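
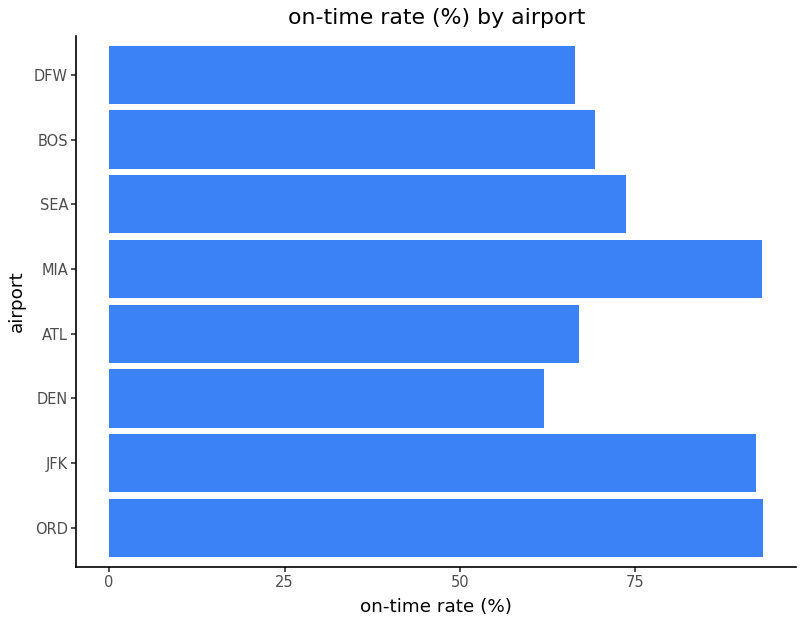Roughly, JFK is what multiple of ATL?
JFK ≈ 90, ATL ≈ 70; 90/70 ≈ 1.29.

≈ 1.29×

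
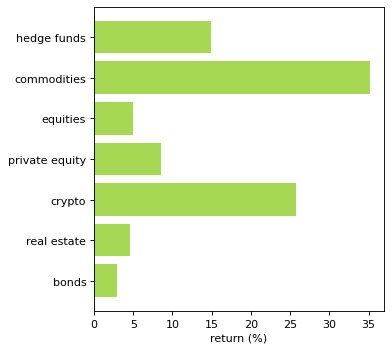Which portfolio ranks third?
Top 4: commodities ≈ 35, crypto ≈ 25, hedge funds ≈ 15, private equity ≈ 10.

hedge funds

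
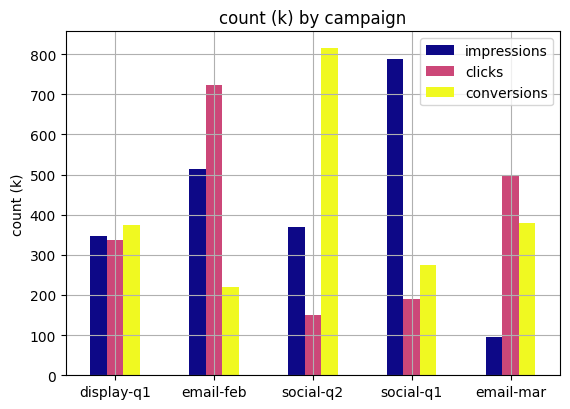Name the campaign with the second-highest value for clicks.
email-mar

Top 3 for clicks: email-feb ≈ 700, email-mar ≈ 500, display-q1 ≈ 300.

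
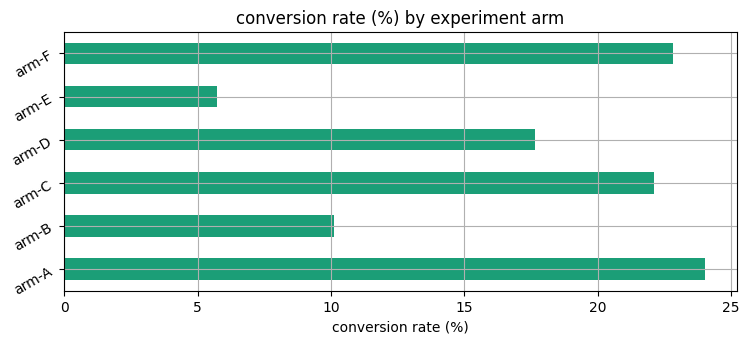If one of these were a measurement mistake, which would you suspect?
arm-E ≈ 6; the rest sit between ≈ 10 and ≈ 24.

arm-E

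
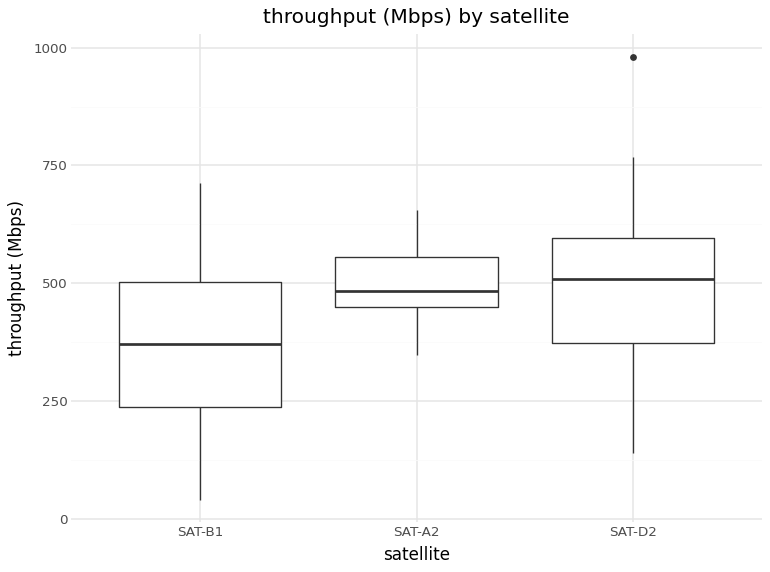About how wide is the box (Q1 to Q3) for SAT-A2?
≈ 120

Q3 ≈ 560, Q1 ≈ 440; IQR ≈ 120.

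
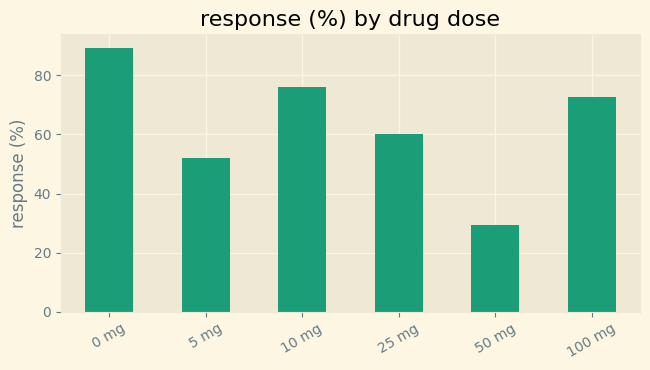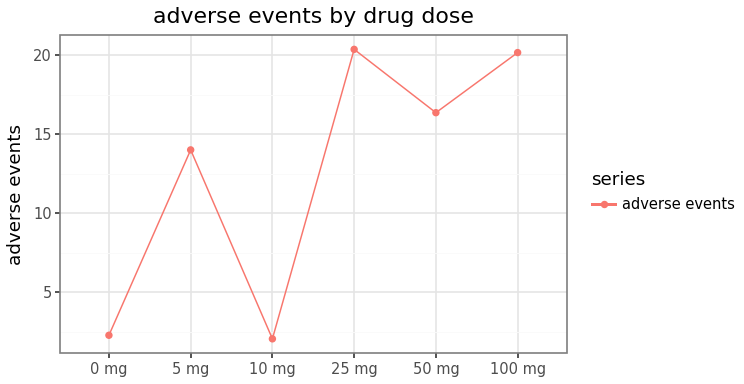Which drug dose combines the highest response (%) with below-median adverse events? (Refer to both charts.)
0 mg

Chart 2 median adverse events ≈ 16; below-median drug doses: 0 mg, 5 mg, 10 mg. Among those, 0 mg has the highest response (%) (≈ 90).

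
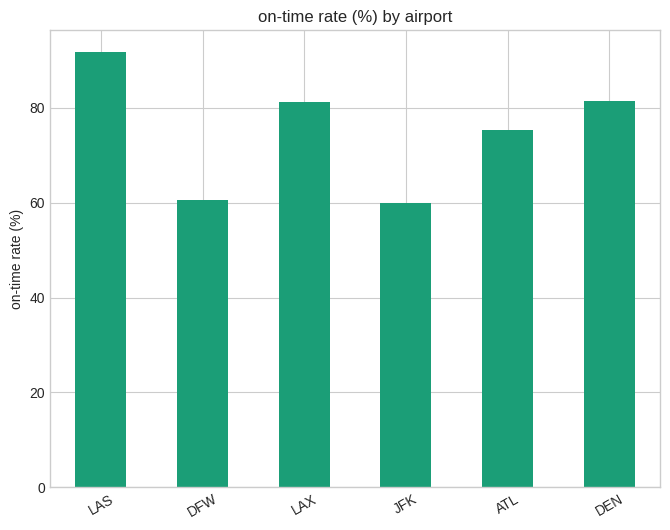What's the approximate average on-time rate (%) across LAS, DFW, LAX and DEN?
≈ 78

(90 + 60 + 80 + 80) / 4 ≈ 78.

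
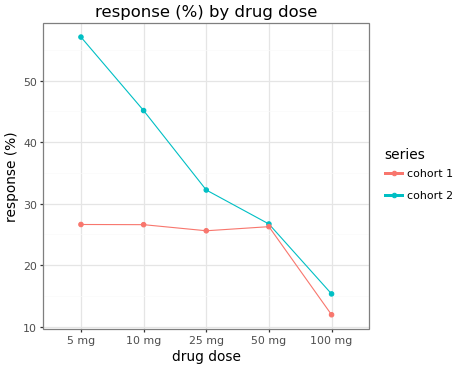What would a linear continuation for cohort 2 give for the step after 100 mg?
Last three: 30, 25, 15 → slope ≈ -7.5/step → next ≈ 7.5.

≈ 7.5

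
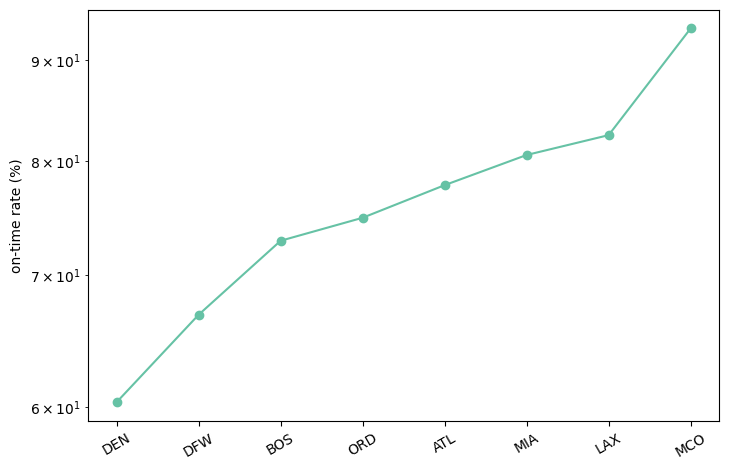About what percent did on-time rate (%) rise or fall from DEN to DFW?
≈ +8.3%

DEN ≈ 60, DFW ≈ 65; (65 − 60) / 60 ≈ +8.3%.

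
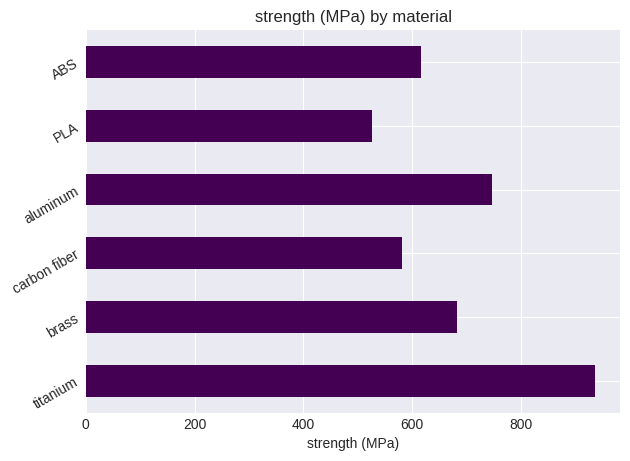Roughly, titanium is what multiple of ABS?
titanium ≈ 900, ABS ≈ 600; 900/600 ≈ 1.5.

≈ 1.5×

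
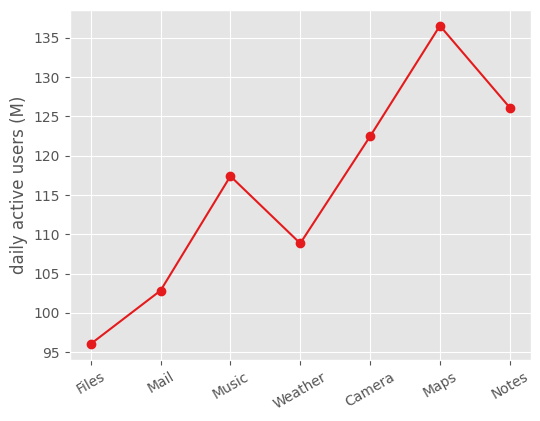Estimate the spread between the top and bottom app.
Max Maps ≈ 135, min Files ≈ 95; range ≈ 40.

≈ 40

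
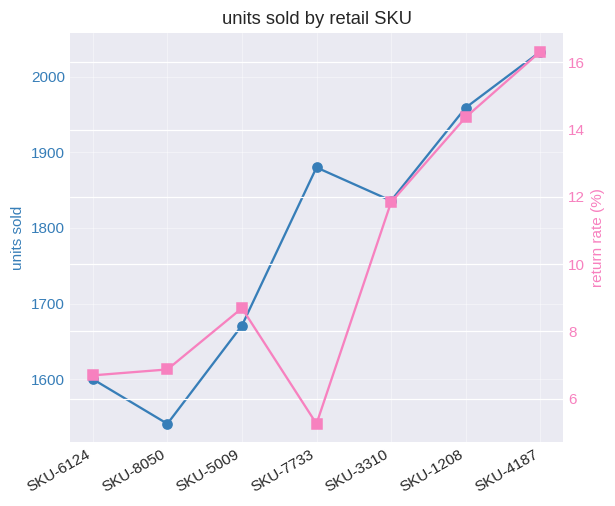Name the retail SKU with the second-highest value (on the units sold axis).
SKU-1208

Top 3 (on the units sold axis): SKU-4187 ≈ 2050, SKU-1208 ≈ 1950, SKU-7733 ≈ 1900.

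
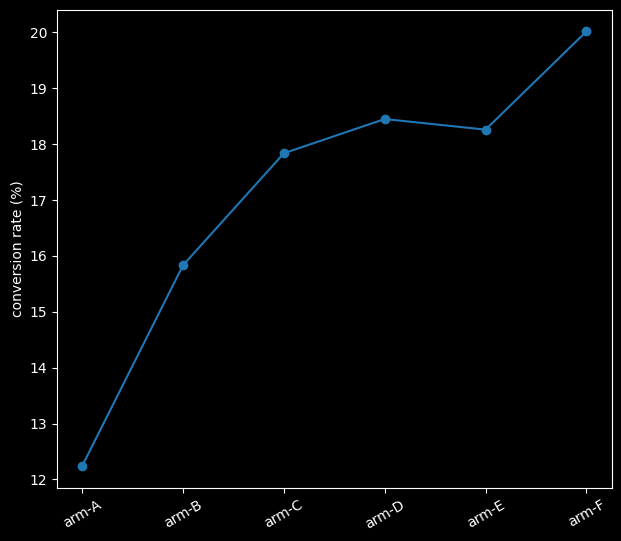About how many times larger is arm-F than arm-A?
arm-F ≈ 20, arm-A ≈ 12; 20/12 ≈ 1.67.

≈ 1.67×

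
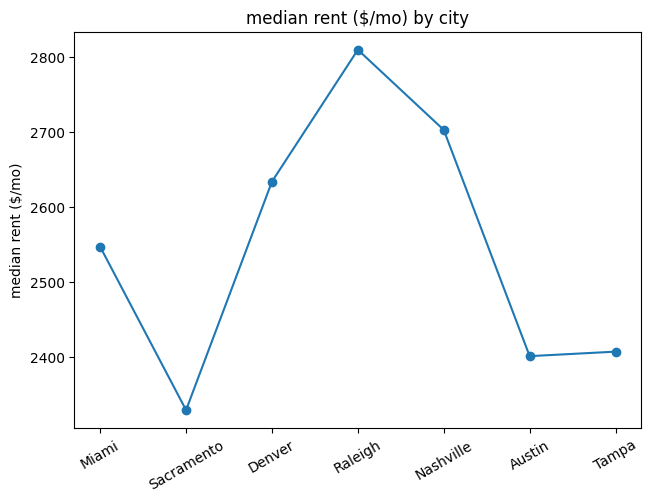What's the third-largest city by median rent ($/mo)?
Top 4: Raleigh ≈ 2800, Nashville ≈ 2700, Denver ≈ 2650, Miami ≈ 2550.

Denver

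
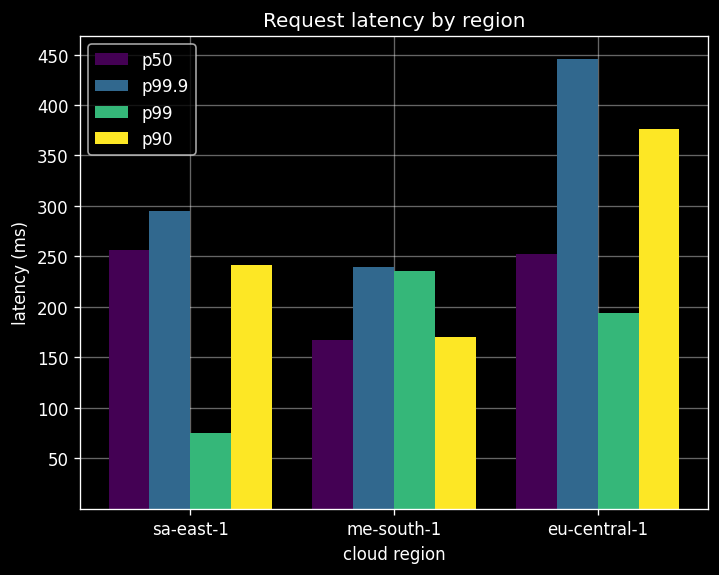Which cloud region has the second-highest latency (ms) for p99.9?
sa-east-1

Top 3 for p99.9: eu-central-1 ≈ 450, sa-east-1 ≈ 300, me-south-1 ≈ 250.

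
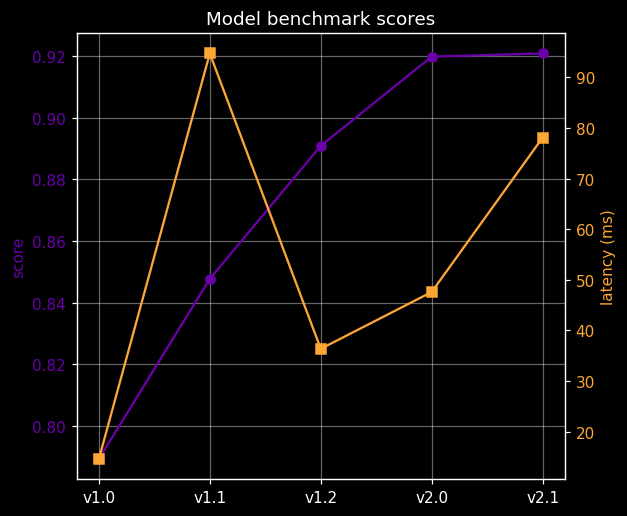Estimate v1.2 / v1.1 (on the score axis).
≈ 1.07×

v1.2 ≈ 0.90, v1.1 ≈ 0.84; 0.90/0.84 ≈ 1.07.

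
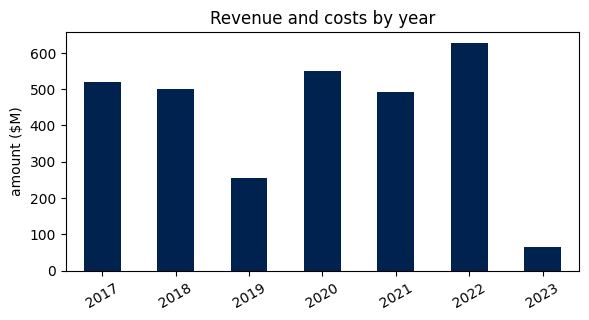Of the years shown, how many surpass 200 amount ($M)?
6

Above 200: 2017, 2018, 2019, 2020, 2021, 2022.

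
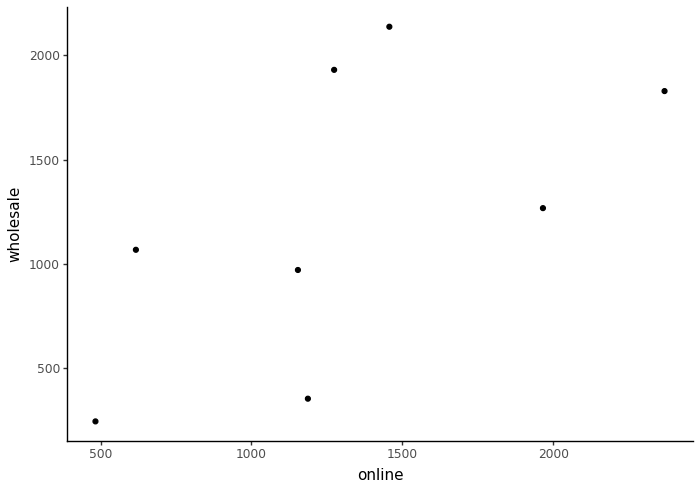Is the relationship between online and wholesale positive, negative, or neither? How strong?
Points are positively correlated; moderate (|r| ≈ 0.6).

positive, moderate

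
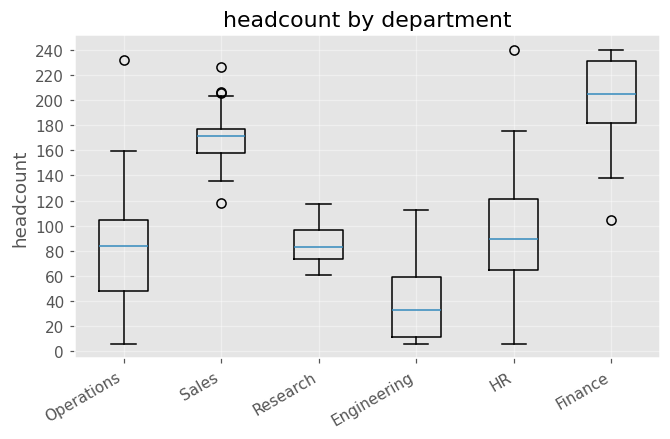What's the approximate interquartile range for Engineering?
Q3 ≈ 60, Q1 ≈ 20; IQR ≈ 40.

≈ 40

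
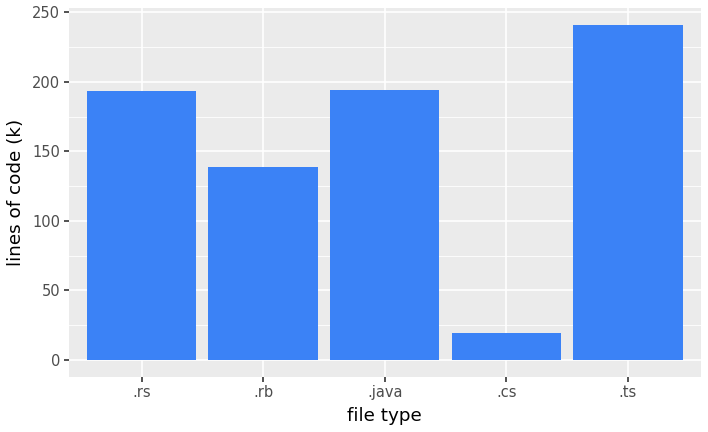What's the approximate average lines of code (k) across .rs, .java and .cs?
(200 + 200 + 25) / 3 ≈ 142.

≈ 142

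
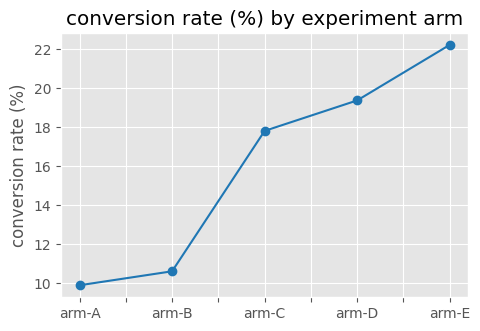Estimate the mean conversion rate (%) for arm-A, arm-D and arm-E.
≈ 17

(10 + 20 + 22) / 3 ≈ 17.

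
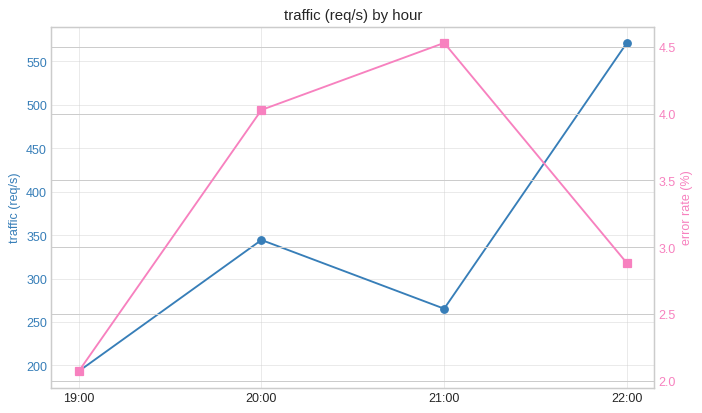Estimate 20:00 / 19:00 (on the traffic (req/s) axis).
20:00 ≈ 350, 19:00 ≈ 200; 350/200 ≈ 1.75.

≈ 1.75×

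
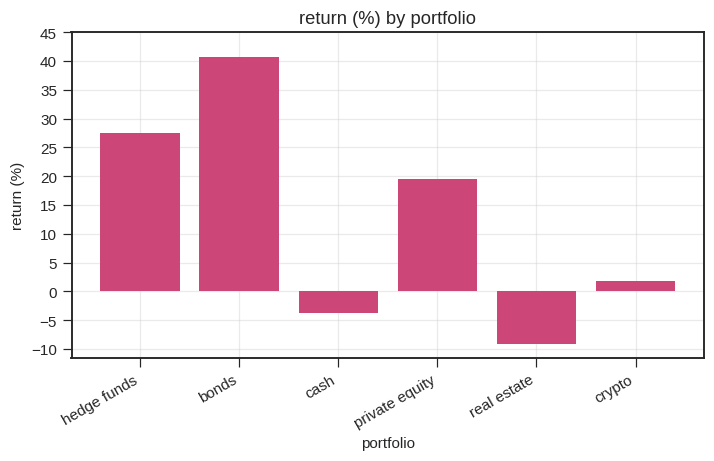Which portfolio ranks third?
private equity

Top 4: bonds ≈ 40, hedge funds ≈ 25, private equity ≈ 20, crypto ≈ 0.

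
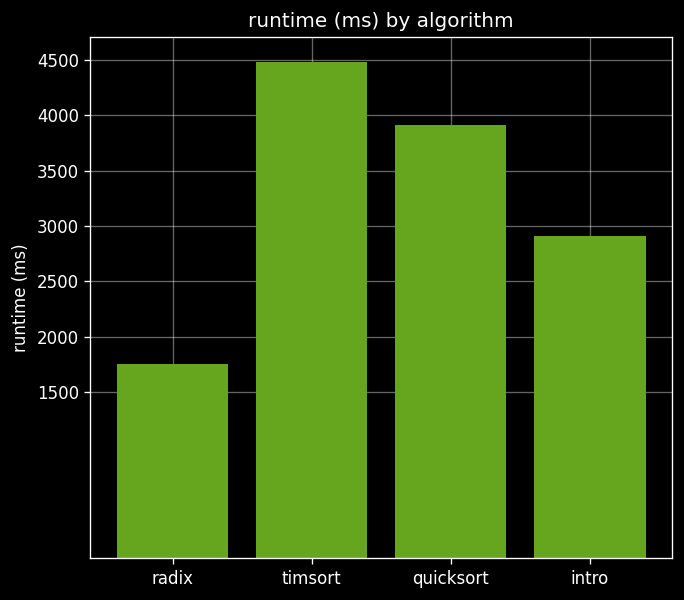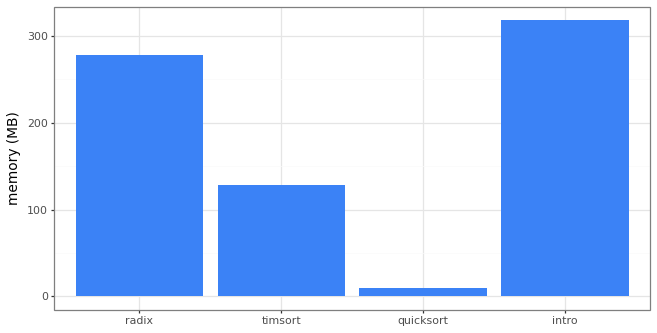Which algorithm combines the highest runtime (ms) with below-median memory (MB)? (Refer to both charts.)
timsort

Chart 2 median memory (MB) ≈ 200; below-median algorithms: timsort, quicksort. Among those, timsort has the highest runtime (ms) (≈ 4500).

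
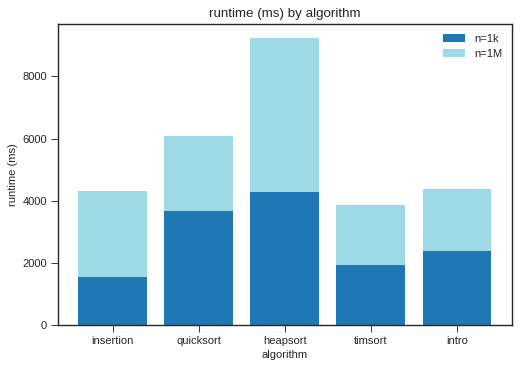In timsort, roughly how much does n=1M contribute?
n=1M top ≈ 4000, bottom ≈ 2000; segment ≈ 2000.

≈ 2000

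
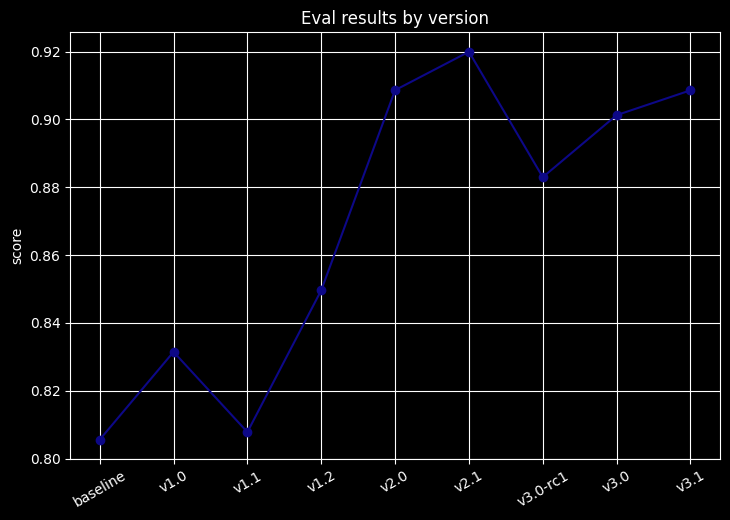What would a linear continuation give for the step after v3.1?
Last three: 0.88, 0.90, 0.91 → slope ≈ 0.015/step → next ≈ 0.925.

≈ 0.925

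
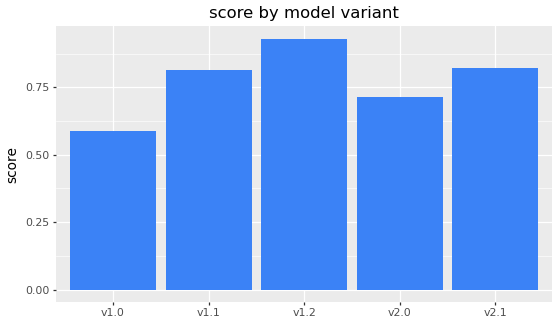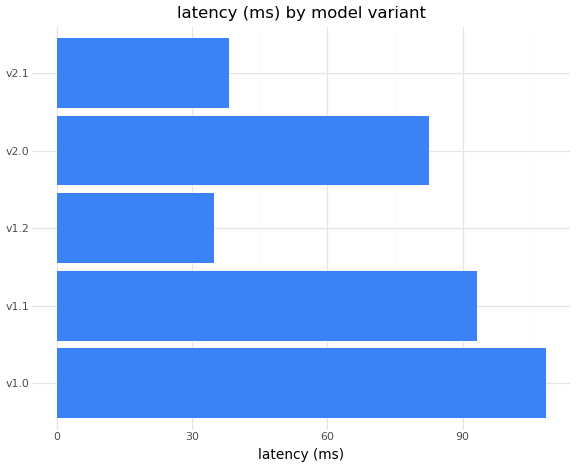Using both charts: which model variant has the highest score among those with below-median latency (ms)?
Chart 2 median latency (ms) ≈ 80; below-median model variants: v1.2, v2.1. Among those, v1.2 has the highest score (≈ 0.9).

v1.2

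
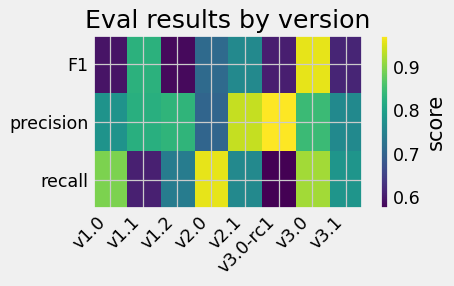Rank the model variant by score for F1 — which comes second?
Top 3 for F1: v3.0 ≈ 0.95, v1.1 ≈ 0.85, v2.1 ≈ 0.75.

v1.1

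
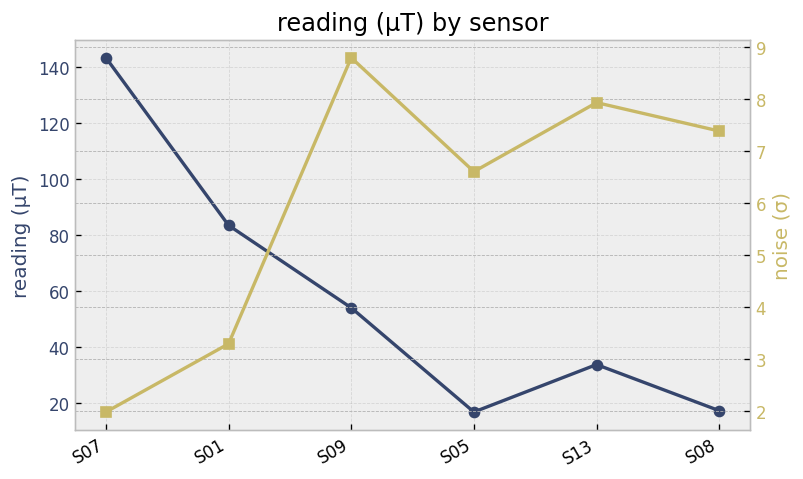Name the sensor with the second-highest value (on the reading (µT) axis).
S01

Top 3 (on the reading (µT) axis): S07 ≈ 140, S01 ≈ 80, S09 ≈ 60.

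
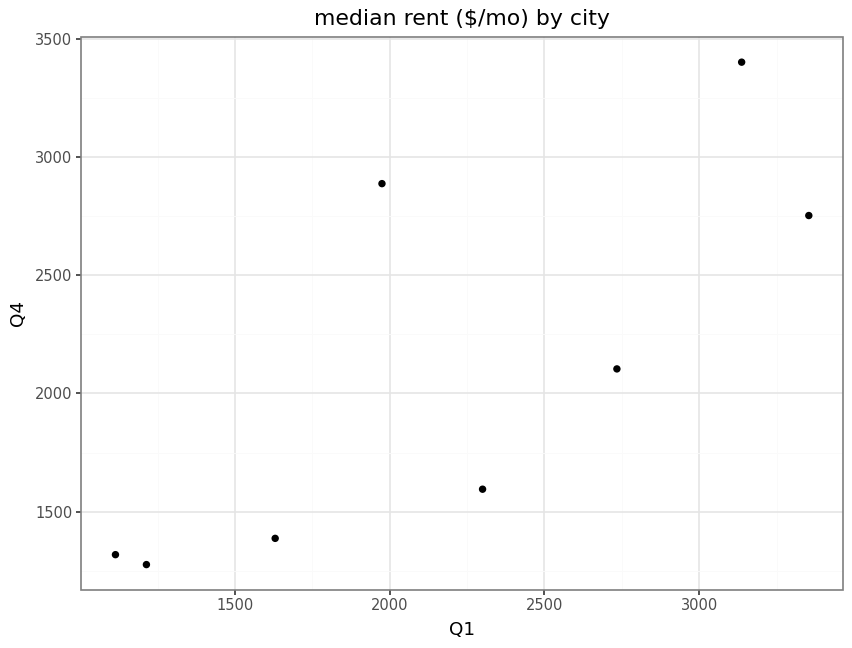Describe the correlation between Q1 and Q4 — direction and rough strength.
positive, strong

Points are positively correlated; strong (|r| ≈ 0.8).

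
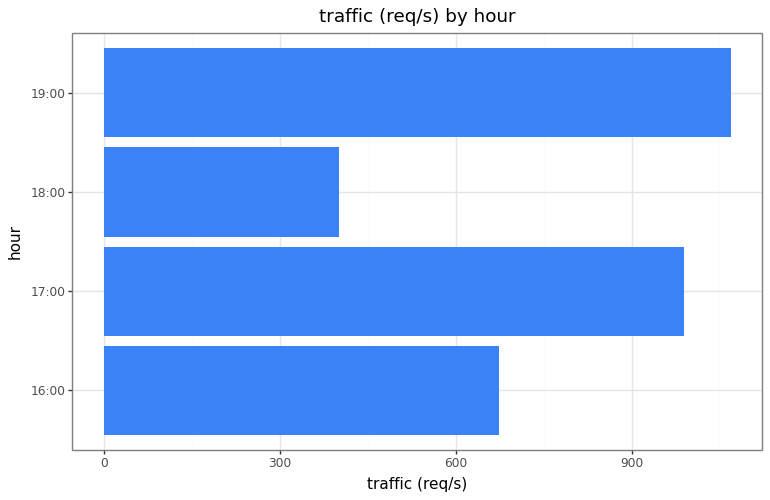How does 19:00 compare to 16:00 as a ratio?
≈ 1.57×

19:00 ≈ 1100, 16:00 ≈ 700; 1100/700 ≈ 1.57.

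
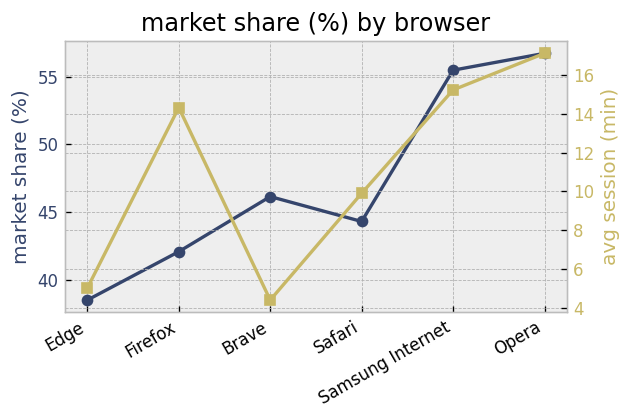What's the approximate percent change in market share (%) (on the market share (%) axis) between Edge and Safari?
≈ +15.8%

Edge ≈ 38, Safari ≈ 44; (44 − 38) / 38 ≈ +15.8%.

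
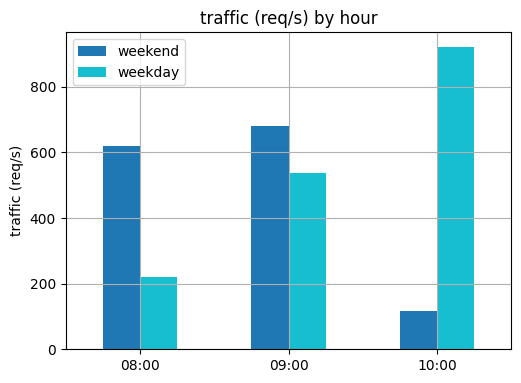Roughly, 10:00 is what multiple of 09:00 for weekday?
≈ 1.8×

10:00 ≈ 900, 09:00 ≈ 500; 900/500 ≈ 1.8.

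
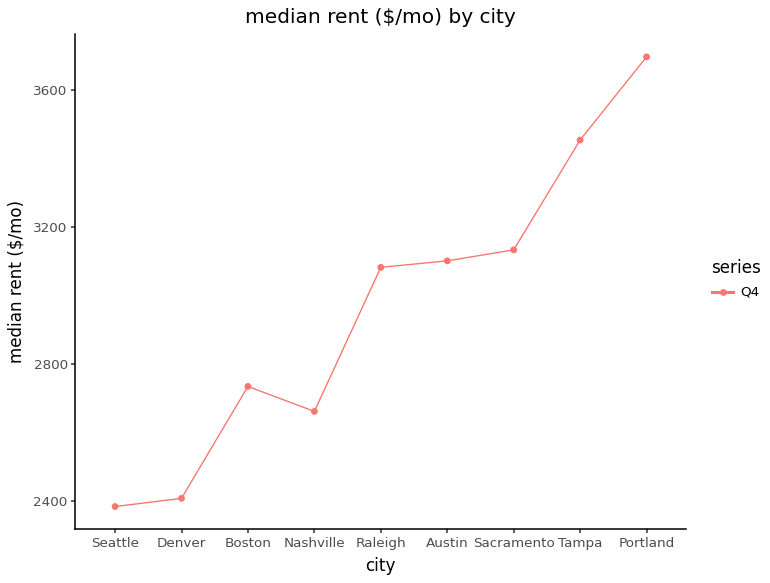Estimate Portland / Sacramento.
Portland ≈ 3600, Sacramento ≈ 3200; 3600/3200 ≈ 1.12.

≈ 1.12×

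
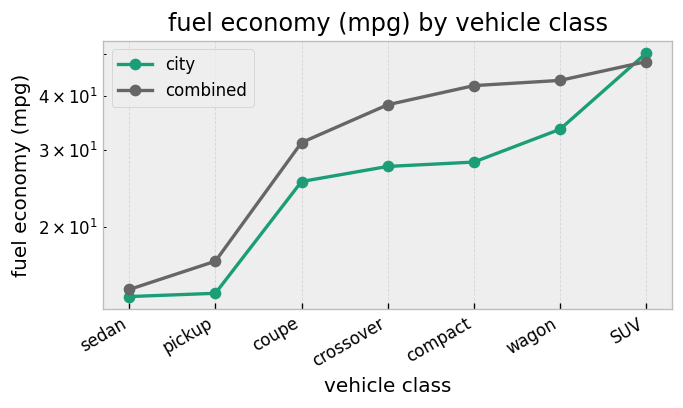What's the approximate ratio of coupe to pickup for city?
coupe ≈ 25, pickup ≈ 15; 25/15 ≈ 1.67.

≈ 1.67×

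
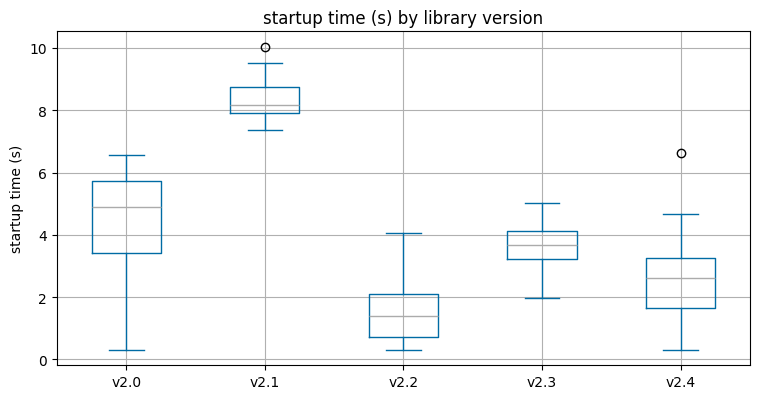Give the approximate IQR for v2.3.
Q3 ≈ 4, Q1 ≈ 3; IQR ≈ 1.

≈ 1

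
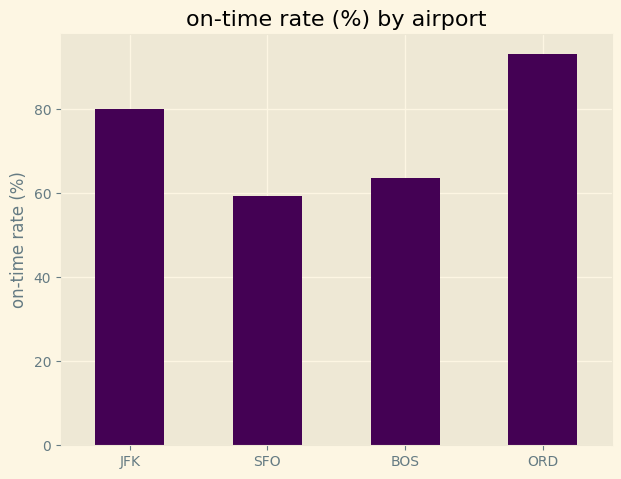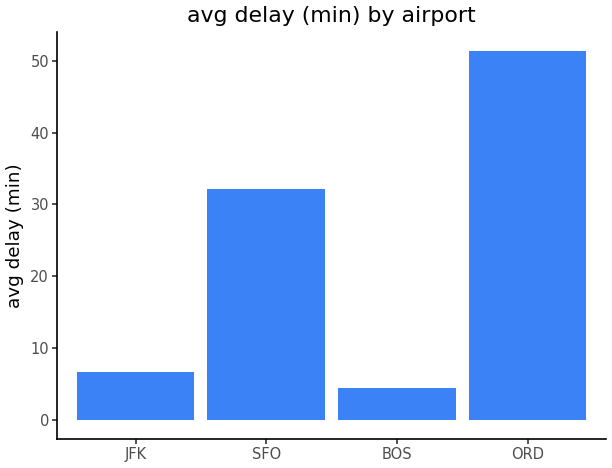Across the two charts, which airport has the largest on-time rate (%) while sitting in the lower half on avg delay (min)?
JFK

Chart 2 median avg delay (min) ≈ 20; below-median airports: JFK, BOS. Among those, JFK has the highest on-time rate (%) (≈ 80).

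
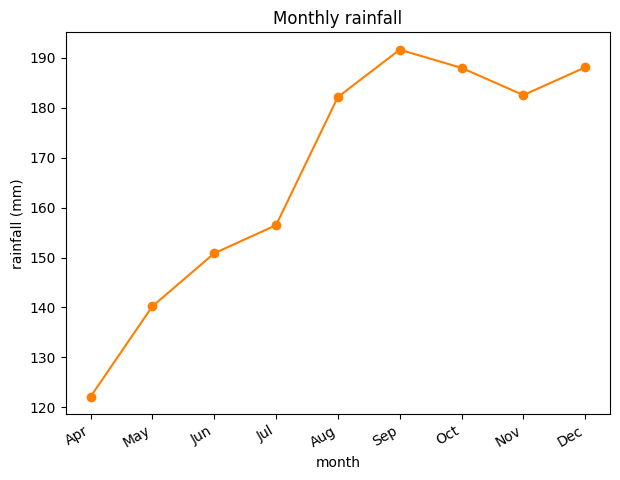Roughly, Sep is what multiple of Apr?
Sep ≈ 190, Apr ≈ 120; 190/120 ≈ 1.58.

≈ 1.58×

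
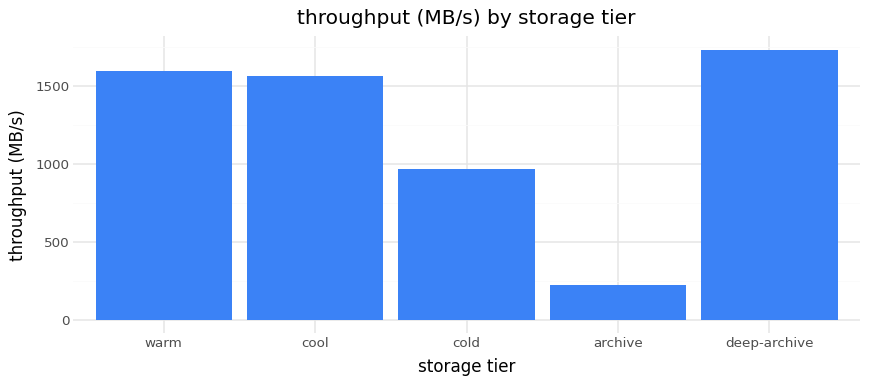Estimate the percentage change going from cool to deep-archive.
≈ +12.5%

cool ≈ 1600, deep-archive ≈ 1800; (1800 − 1600) / 1600 ≈ +12.5%.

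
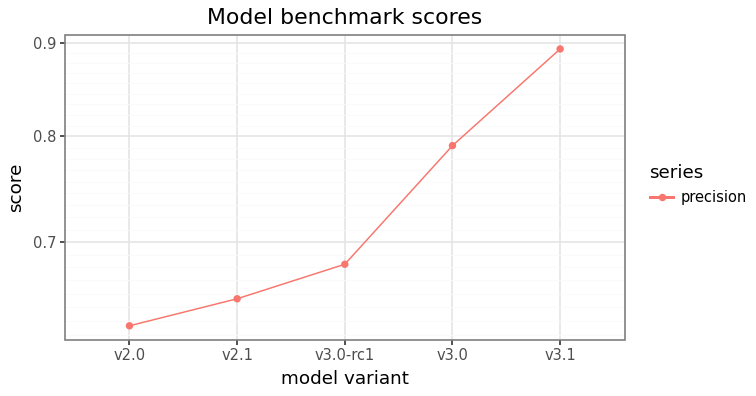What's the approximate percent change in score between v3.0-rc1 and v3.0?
v3.0-rc1 ≈ 0.70, v3.0 ≈ 0.80; (0.80 − 0.70) / 0.70 ≈ +14.3%.

≈ +14.3%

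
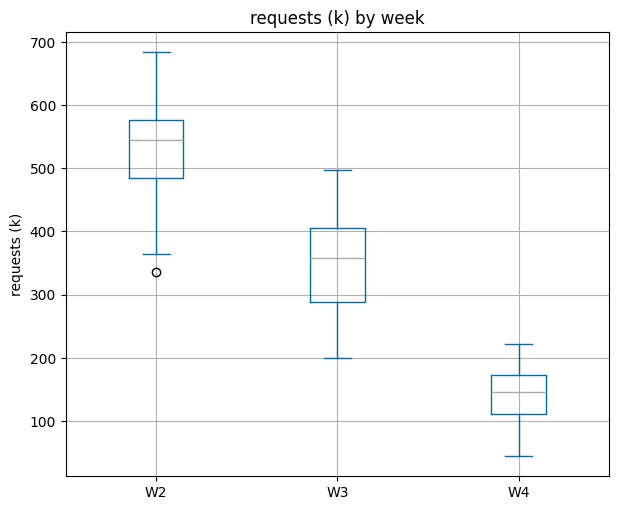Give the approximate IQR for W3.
Q3 ≈ 400, Q1 ≈ 300; IQR ≈ 100.

≈ 100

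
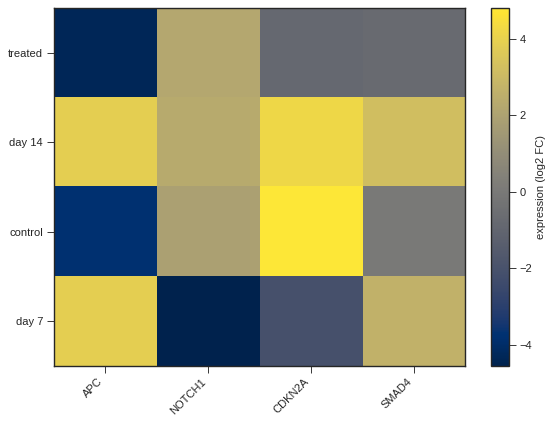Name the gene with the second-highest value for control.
NOTCH1

Top 3 for control: CDKN2A ≈ 5, NOTCH1 ≈ 2, SMAD4 ≈ 0.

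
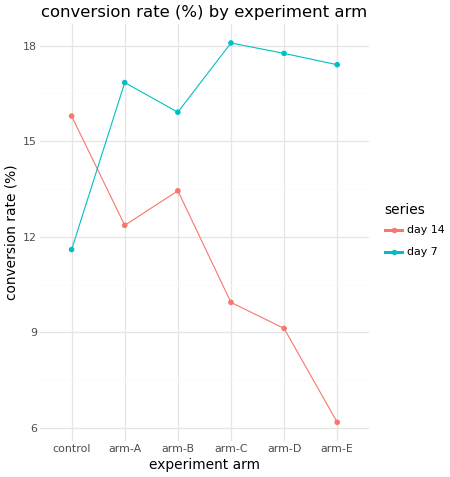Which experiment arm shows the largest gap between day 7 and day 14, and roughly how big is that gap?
arm-E: day 7 ≈ 17, day 14 ≈ 6 → gap ≈ 11. Next-largest (arm-D) is only ≈ 9.

arm-E, ≈ 11 %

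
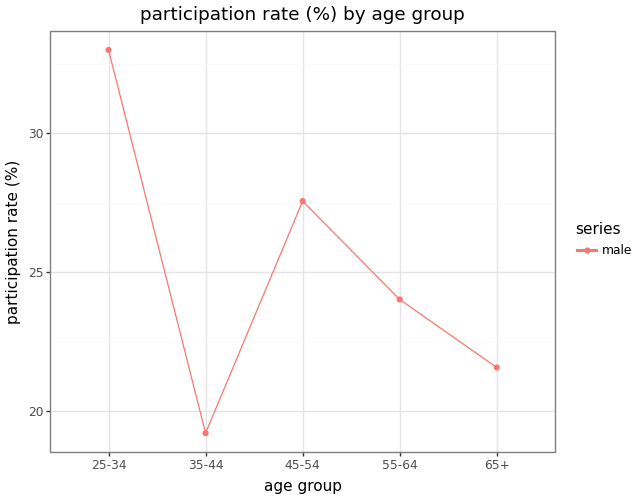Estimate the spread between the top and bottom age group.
Max 25-34 ≈ 32, min 35-44 ≈ 20; range ≈ 12.

≈ 12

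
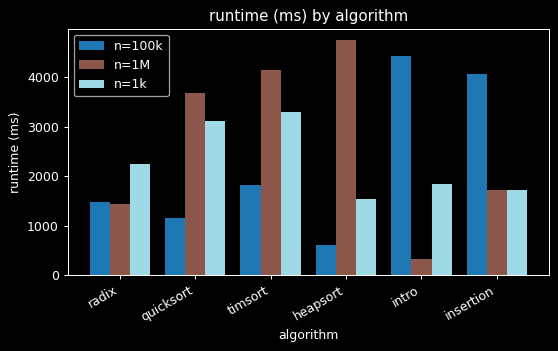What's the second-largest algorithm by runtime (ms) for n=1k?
quicksort

Top 3 for n=1k: timsort ≈ 3500, quicksort ≈ 3000, radix ≈ 2000.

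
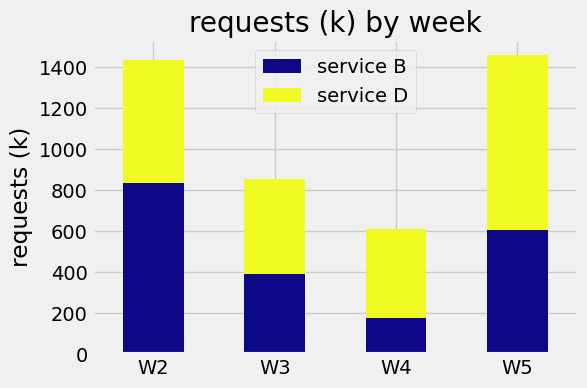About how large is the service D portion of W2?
≈ 600

service D top ≈ 1400, bottom ≈ 800; segment ≈ 600.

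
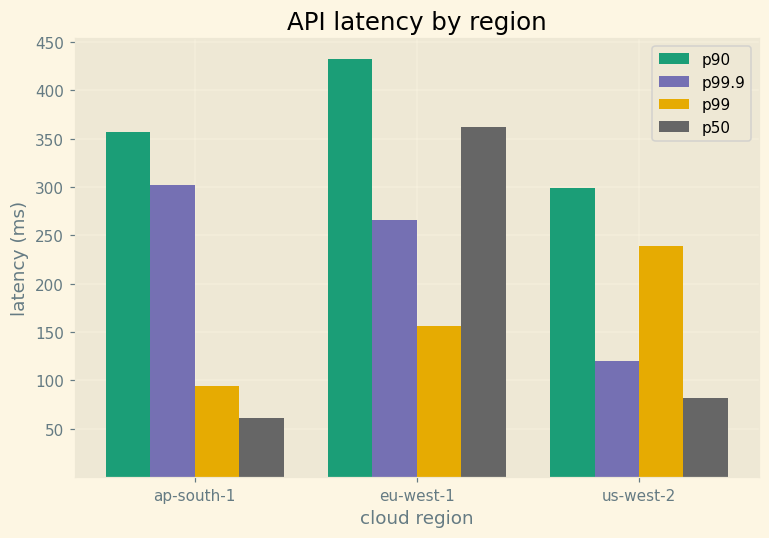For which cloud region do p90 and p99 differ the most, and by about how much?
eu-west-1: p90 ≈ 450, p99 ≈ 150 → gap ≈ 300. Next-largest (ap-south-1) is only ≈ 250.

eu-west-1, ≈ 300 ms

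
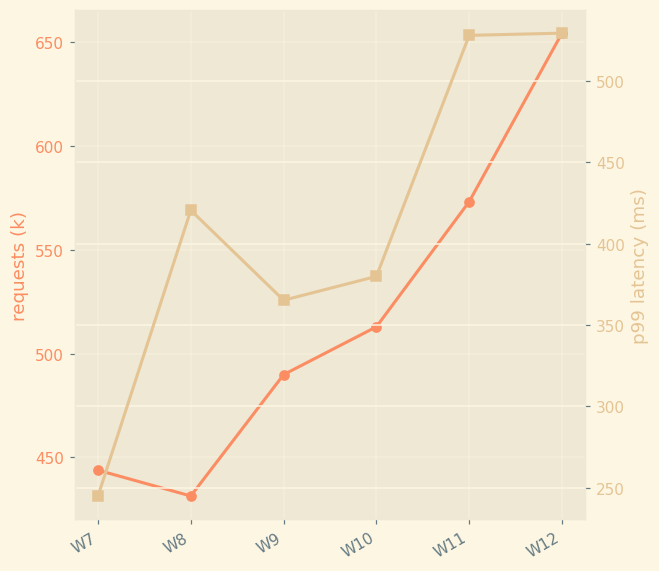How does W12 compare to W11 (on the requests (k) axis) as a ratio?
W12 ≈ 660, W11 ≈ 580; 660/580 ≈ 1.14.

≈ 1.14×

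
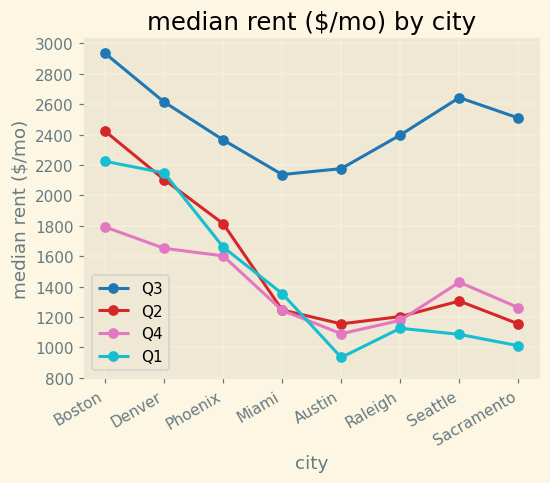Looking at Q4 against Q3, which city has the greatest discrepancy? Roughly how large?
Sacramento, ≈ 1400 $/mo

Sacramento: Q4 ≈ 1200, Q3 ≈ 2600 → gap ≈ 1400. Next-largest (Raleigh) is only ≈ 1200.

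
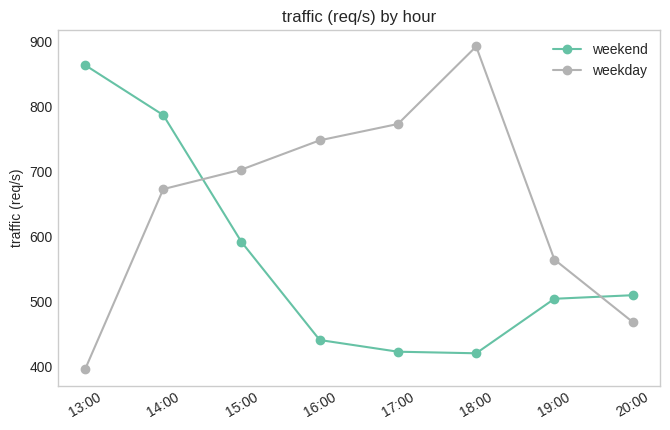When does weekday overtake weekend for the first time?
14:00: weekday ≈ 650 vs weekend ≈ 800 (not yet); 15:00: weekday ≈ 700 vs weekend ≈ 600 (first crossover).

15:00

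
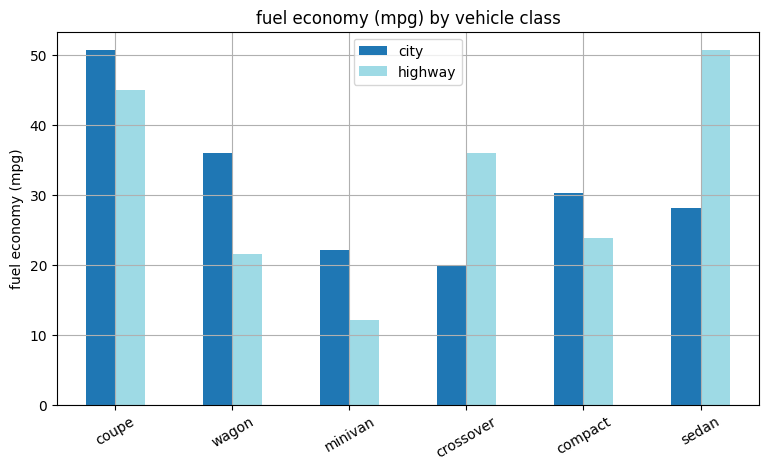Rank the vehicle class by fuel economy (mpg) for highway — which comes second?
Top 3 for highway: sedan ≈ 50, coupe ≈ 45, crossover ≈ 35.

coupe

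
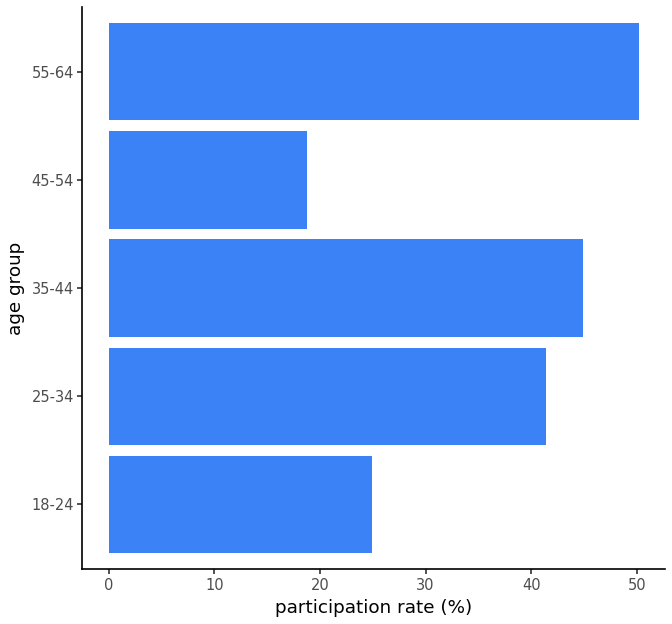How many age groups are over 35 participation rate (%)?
3

Above 35: 25-34, 35-44, 55-64.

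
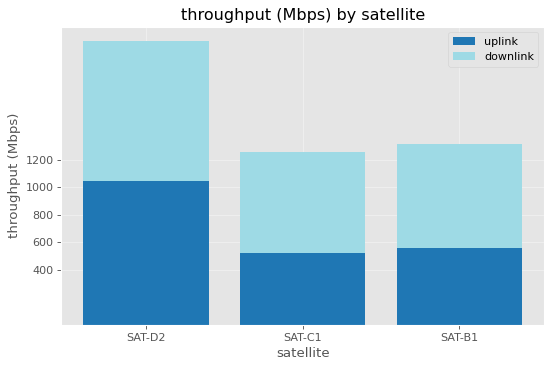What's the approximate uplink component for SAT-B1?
uplink top ≈ 600, bottom ≈ 0; segment ≈ 600.

≈ 600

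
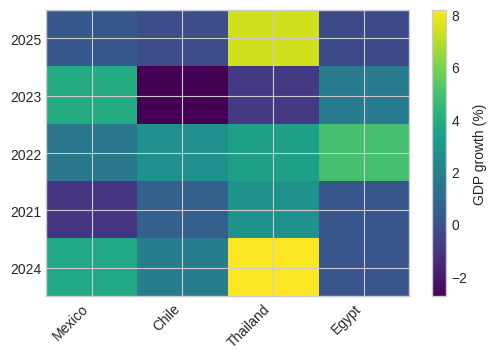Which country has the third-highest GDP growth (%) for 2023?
Top 4 for 2023: Mexico ≈ 4, Egypt ≈ 2, Thailand ≈ -1, Chile ≈ -3.

Thailand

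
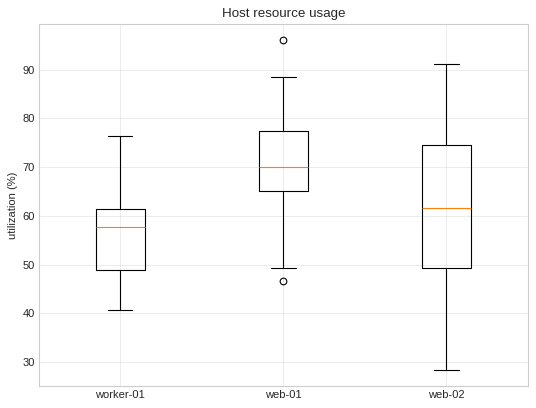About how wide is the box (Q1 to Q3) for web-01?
Q3 ≈ 77, Q1 ≈ 65; IQR ≈ 12.

≈ 12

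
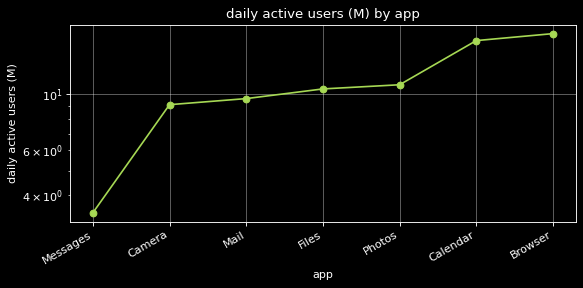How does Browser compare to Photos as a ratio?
Browser ≈ 18, Photos ≈ 10; 18/10 ≈ 1.8.

≈ 1.8×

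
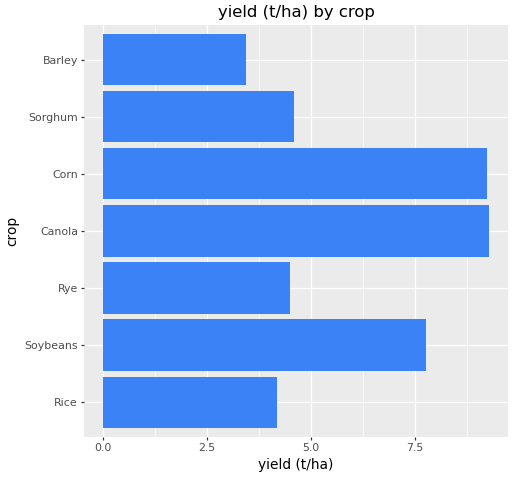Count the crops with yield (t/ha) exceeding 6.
Above 6: Soybeans, Canola, Corn.

3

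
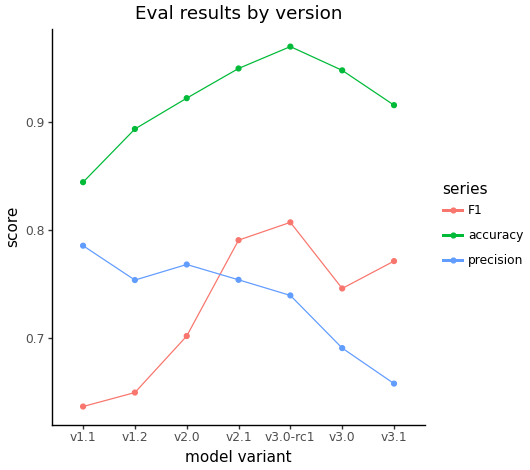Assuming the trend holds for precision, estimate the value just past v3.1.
Last three: 0.75, 0.70, 0.65 → slope ≈ -0.05/step → next ≈ 0.6.

≈ 0.6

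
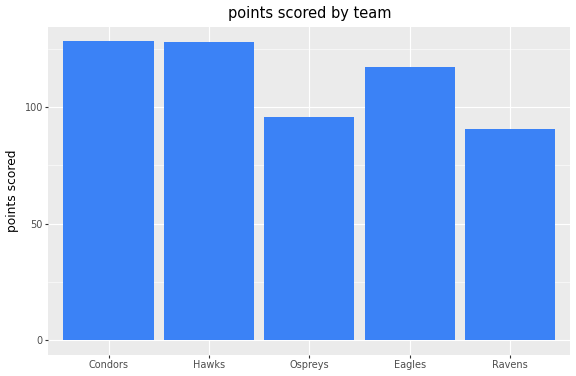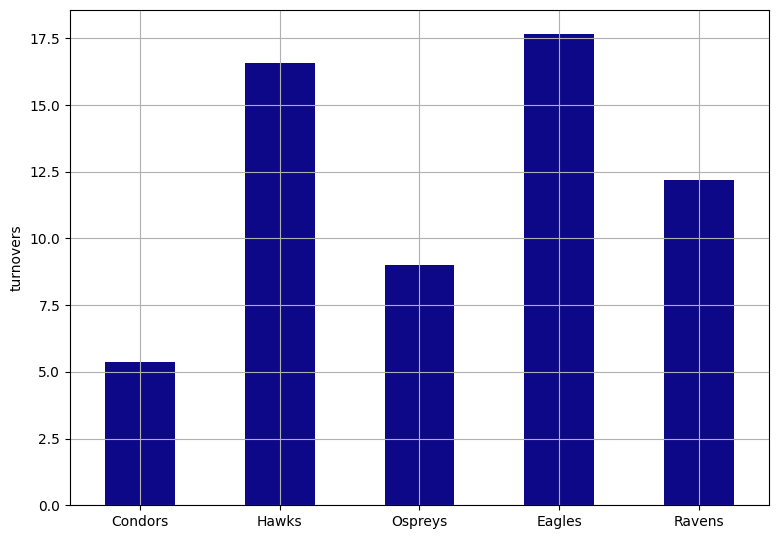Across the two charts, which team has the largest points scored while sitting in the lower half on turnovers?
Chart 2 median turnovers ≈ 12; below-median teams: Condors, Ospreys. Among those, Condors has the highest points scored (≈ 120).

Condors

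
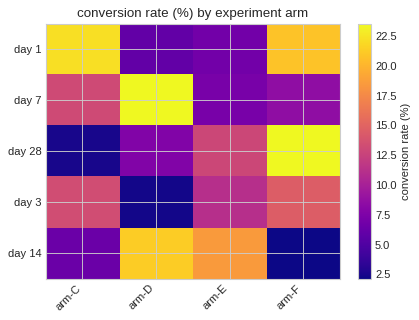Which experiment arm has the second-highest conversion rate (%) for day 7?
Top 3 for day 7: arm-D ≈ 24, arm-C ≈ 14, arm-F ≈ 8.

arm-C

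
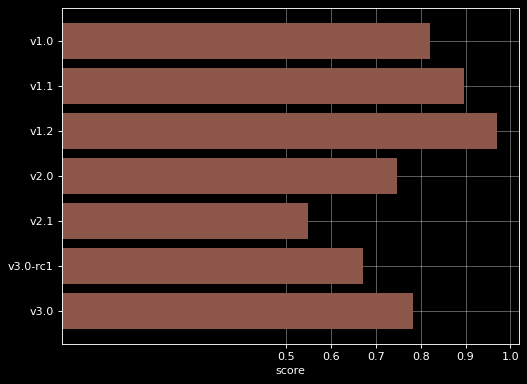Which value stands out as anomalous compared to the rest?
v2.1 ≈ 0.6; the rest sit between ≈ 0.7 and ≈ 1.0.

v2.1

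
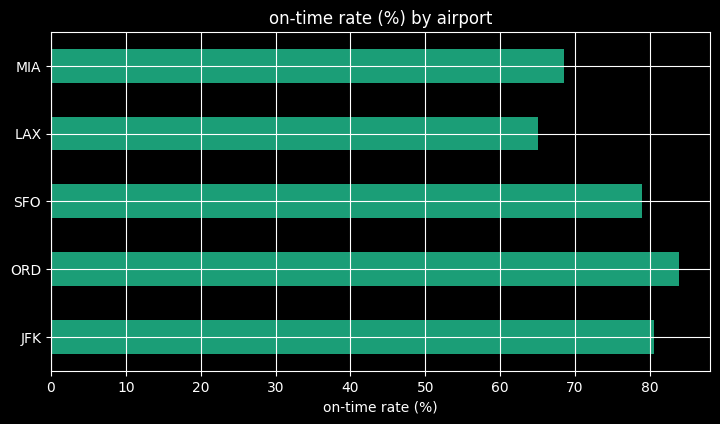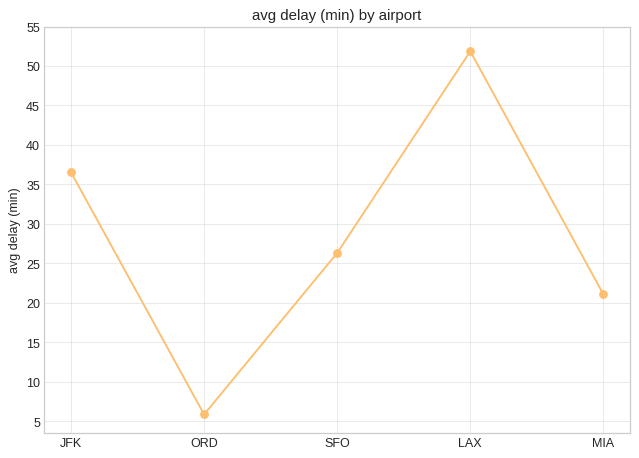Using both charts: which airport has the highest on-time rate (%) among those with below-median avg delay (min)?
Chart 2 median avg delay (min) ≈ 25; below-median airports: ORD, MIA. Among those, ORD has the highest on-time rate (%) (≈ 80).

ORD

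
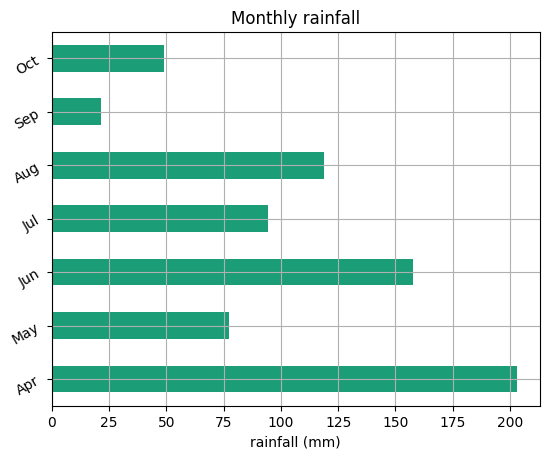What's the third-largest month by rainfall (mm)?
Top 4: Apr ≈ 200, Jun ≈ 160, Aug ≈ 120, Jul ≈ 100.

Aug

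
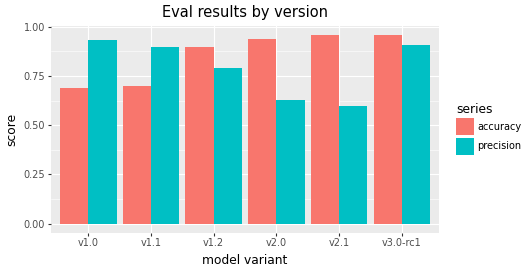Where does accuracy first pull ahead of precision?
v1.2

v1.1: accuracy ≈ 0.7 vs precision ≈ 0.9 (not yet); v1.2: accuracy ≈ 0.9 vs precision ≈ 0.8 (first crossover).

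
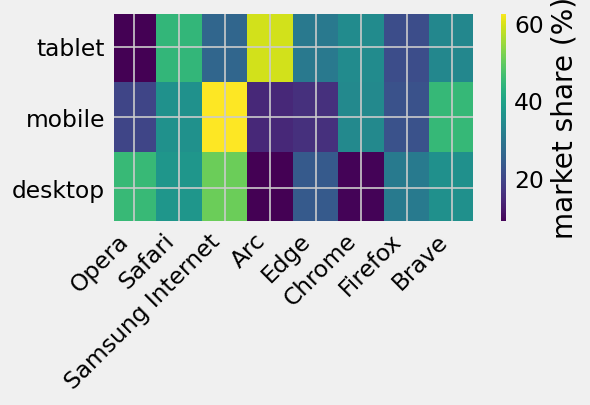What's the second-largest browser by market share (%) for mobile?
Brave

Top 3 for mobile: Samsung Internet ≈ 65, Brave ≈ 45, Safari ≈ 35.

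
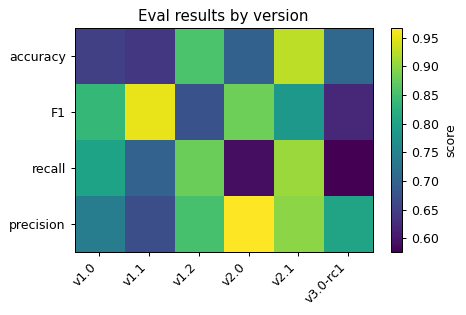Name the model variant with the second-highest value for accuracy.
Top 3 for accuracy: v2.1 ≈ 0.95, v1.2 ≈ 0.85, v3.0-rc1 ≈ 0.70.

v1.2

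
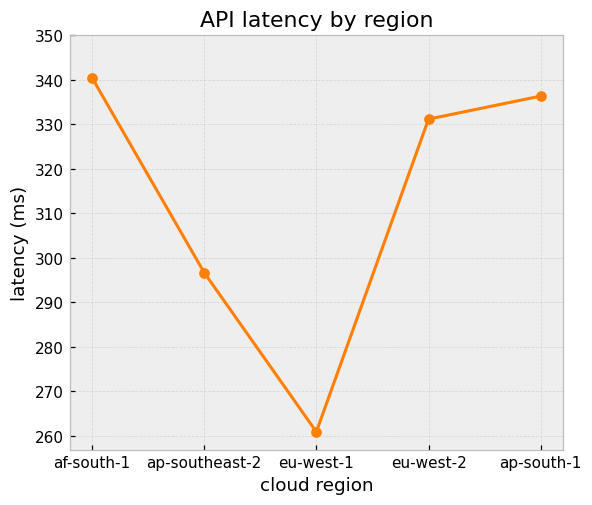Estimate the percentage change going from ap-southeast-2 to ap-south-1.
ap-southeast-2 ≈ 300, ap-south-1 ≈ 340; (340 − 300) / 300 ≈ +13.3%.

≈ +13.3%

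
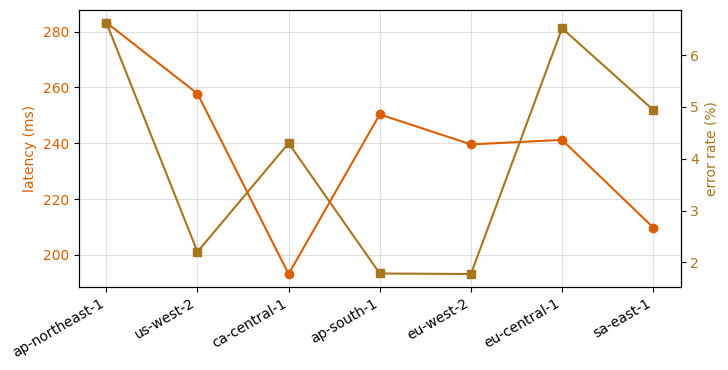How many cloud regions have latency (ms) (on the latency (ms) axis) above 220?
Above 220: ap-northeast-1, us-west-2, ap-south-1, eu-west-2, eu-central-1.

5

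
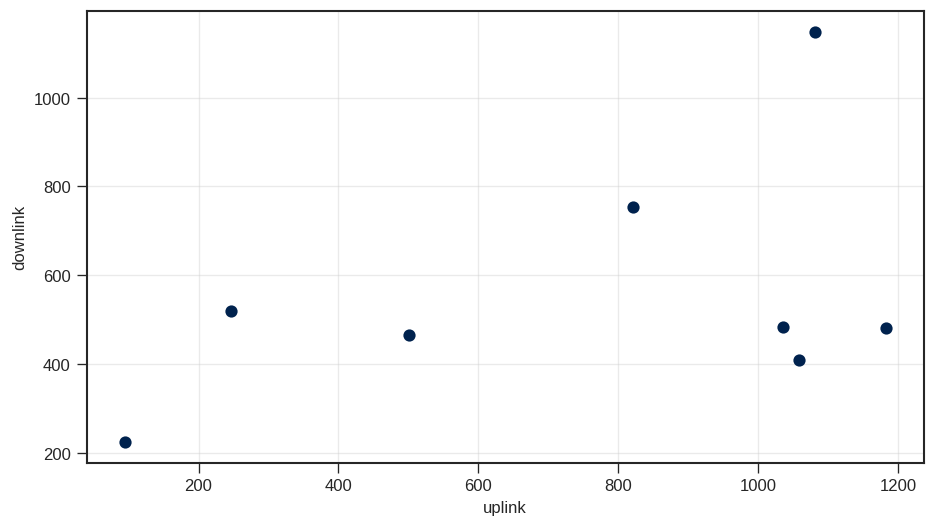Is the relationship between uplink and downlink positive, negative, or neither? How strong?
positive, moderate

Points are positively correlated; moderate (|r| ≈ 0.5).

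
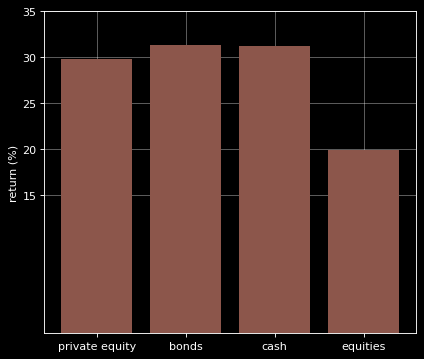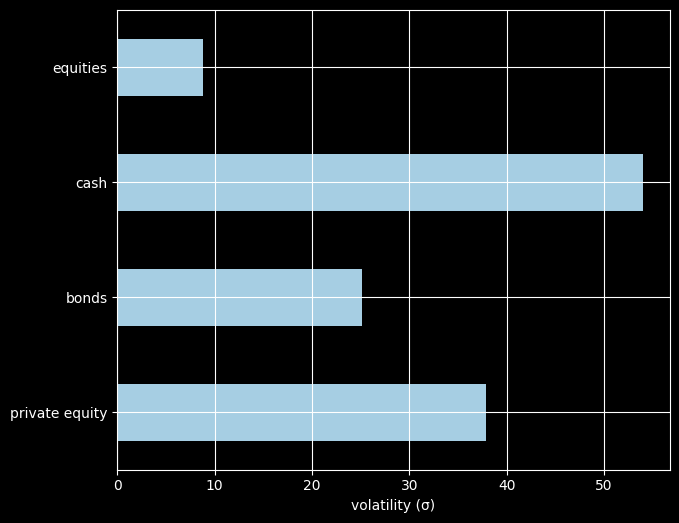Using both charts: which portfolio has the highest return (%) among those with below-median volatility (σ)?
bonds

Chart 2 median volatility (σ) ≈ 30; below-median portfolios: bonds, equities. Among those, bonds has the highest return (%) (≈ 30).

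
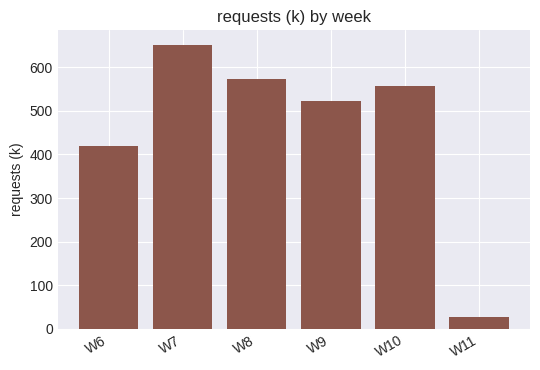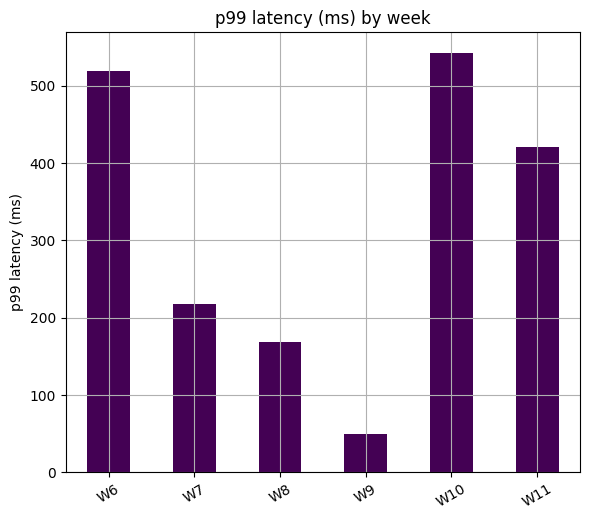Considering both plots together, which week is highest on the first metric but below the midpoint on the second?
Chart 2 median p99 latency (ms) ≈ 300; below-median weeks: W7, W8, W9. Among those, W7 has the highest requests (k) (≈ 700).

W7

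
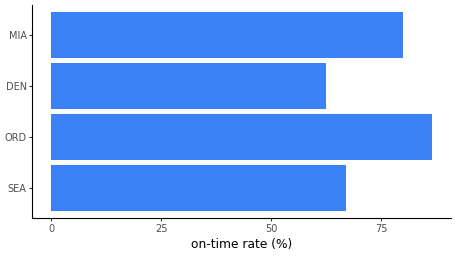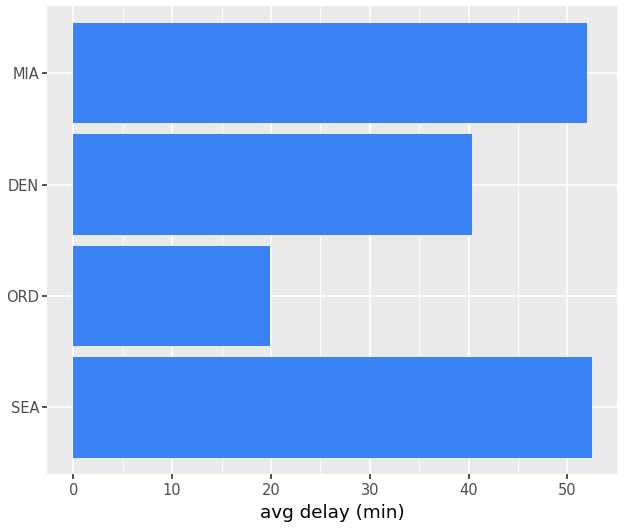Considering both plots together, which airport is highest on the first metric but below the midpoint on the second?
ORD

Chart 2 median avg delay (min) ≈ 45; below-median airports: ORD, DEN. Among those, ORD has the highest on-time rate (%) (≈ 90).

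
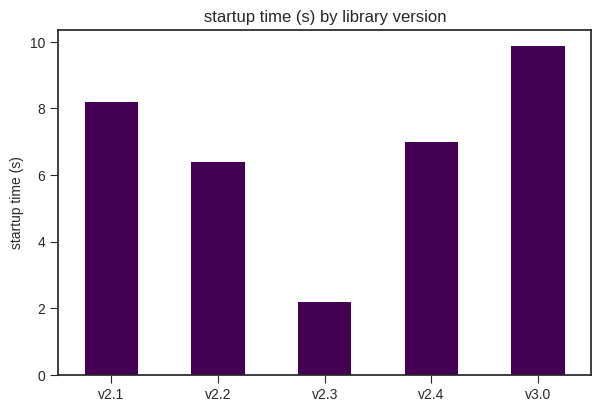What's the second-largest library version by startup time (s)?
Top 3: v3.0 ≈ 10, v2.1 ≈ 8, v2.4 ≈ 7.

v2.1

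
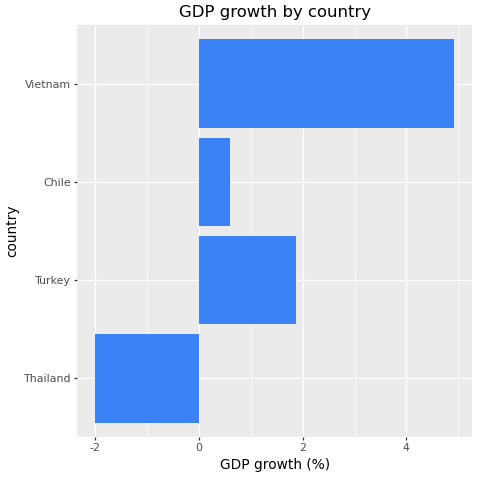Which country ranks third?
Chile

Top 4: Vietnam ≈ 5, Turkey ≈ 2, Chile ≈ 1, Thailand ≈ -2.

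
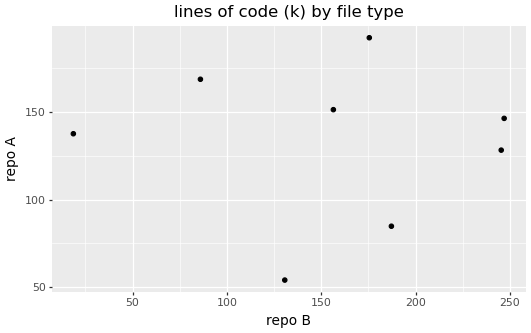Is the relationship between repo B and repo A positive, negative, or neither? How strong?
no clear correlation

Points are roughly uncorrelated; weak (|r| ≈ 0.0).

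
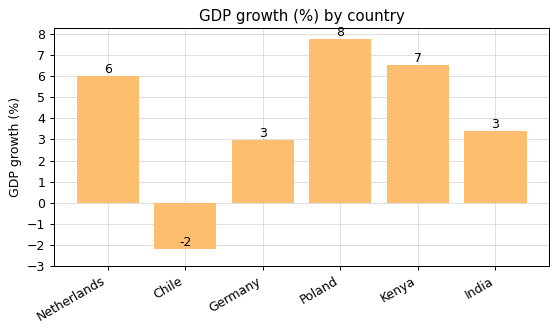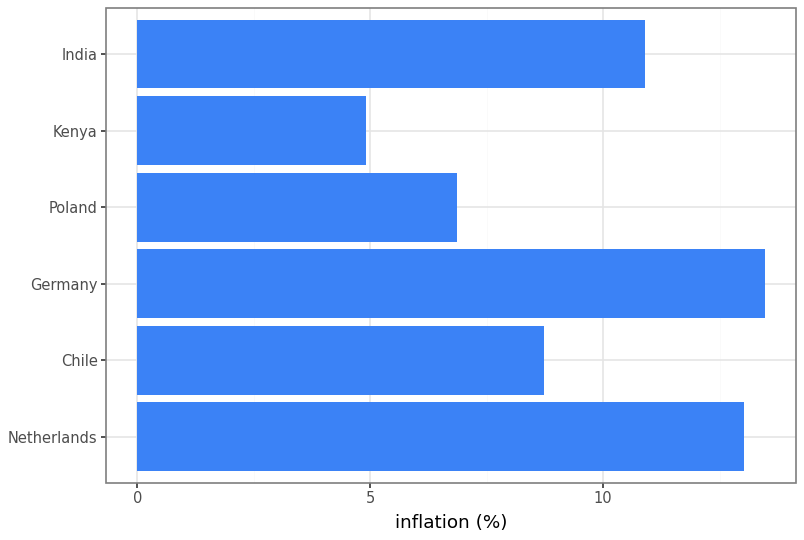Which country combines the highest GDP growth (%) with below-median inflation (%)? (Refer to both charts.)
Poland

Chart 2 median inflation (%) ≈ 10; below-median countries: Chile, Poland, Kenya. Among those, Poland has the highest GDP growth (%) (≈ 8).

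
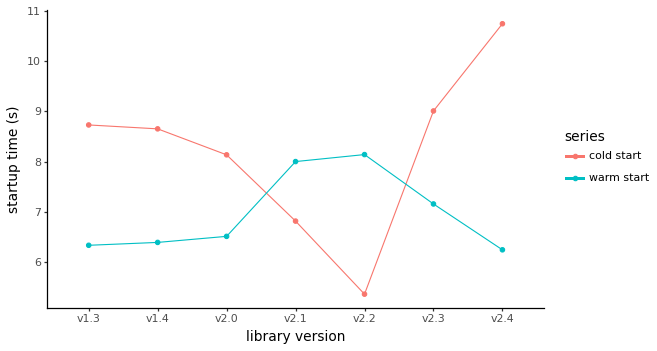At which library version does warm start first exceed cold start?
v2.1

v2.0: warm start ≈ 6.5 vs cold start ≈ 8.0 (not yet); v2.1: warm start ≈ 8.0 vs cold start ≈ 7.0 (first crossover).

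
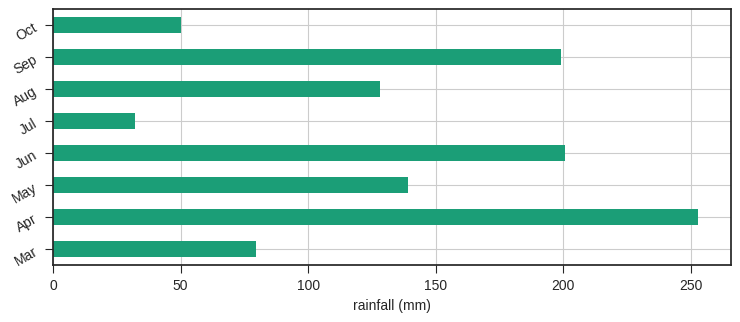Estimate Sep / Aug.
≈ 1.6×

Sep ≈ 200, Aug ≈ 125; 200/125 ≈ 1.6.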